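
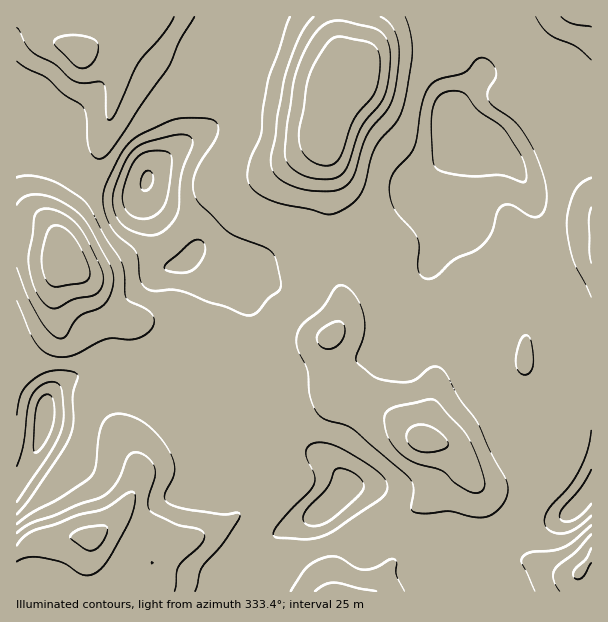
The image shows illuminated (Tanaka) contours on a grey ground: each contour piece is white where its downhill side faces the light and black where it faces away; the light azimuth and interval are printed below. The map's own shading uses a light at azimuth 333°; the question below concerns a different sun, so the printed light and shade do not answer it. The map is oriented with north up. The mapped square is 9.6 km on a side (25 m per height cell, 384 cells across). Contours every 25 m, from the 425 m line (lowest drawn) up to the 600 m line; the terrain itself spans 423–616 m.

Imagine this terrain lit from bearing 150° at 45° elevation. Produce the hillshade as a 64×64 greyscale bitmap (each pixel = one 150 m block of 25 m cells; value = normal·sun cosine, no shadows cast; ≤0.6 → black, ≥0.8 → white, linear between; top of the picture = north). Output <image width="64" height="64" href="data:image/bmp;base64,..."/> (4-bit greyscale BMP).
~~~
<image width="64" height="64" href="data:image/bmp;base64,Qk12CAAAAAAAAHYAAAAoAAAAQAAAAEAAAAABAAQAAAAAAAAIAAATCwAAEwsAABAAAAAAAAAAAAAAABEREQAiIiIAMzMzAERERABVVVUAZmZmAHd3dwCIiIgAmZmZAKqqqgC7u7sAzMzMAN3d3QDu7u4A////AKiIiJqph4h2erqYiIiIh2VEREREZ4mIiIiIiIiId4mrqYiJmrqXeId5upmIiIiHdlRVVVVniIiIiIiIiId2Z6u7qqmavLmIh3m7qYiId3d2ZVZmZniJmIiIiIiIh2VEebzLuqq8ypiIibzLmIh3d3ZlVnd3d4iIiIiId4h3VCE2iru6qbzcqZmIrNy5mYdmZVVWeId3iIiJiId3d3ZUIAI2iJmYm926qpiJvLqZmHZUQ0VniIiIiImYiIh3d2QwAAAjRWd5vcqZl2aJqqqqmGUyE1Z4iIiYiZmZmIiHdTAAAAABNEWLyod2VVaJmqu6mFMRJFd4iZmZmZmZmJmYUQAAAAABIli6hlVVVmeJmrvMp0ISNGd4maqqqqqZmrumEAAjIQERJZuoZmZnd3iZq87shTIjRWeJqqqrupmZvexyADVUMiISasuYd3h3eIiZve7IZDNEZniaqqu7qYms78cgJWZVRDNIvLmIiIh4iIiazcqHZmZnd4mZqqqZiJrO7GIDZ3ZlVEerupiIiIiIiImru6mIiIiIiJmZmYiIiazupQFGd2ZlVoqqmIiIiIiIiImqqqqZmqqpmZmIiIiIms7IICV3dmZmeJmIiIiIiIiImaqqqqqrvMuqmYiIiIiJvdpAE2d3ZmZ3iIiIiIiIiJmqu6qqmZq7u6mYiIiIiImr3HICV3dmZneIiIiIiIiJmru7qpmYiJmZiIiIiIiIiJrclBJGdmZmd4iIiIiIiIiau7qpmIdmZ3d3iIiIiIiImsylIkZ3Zmd3iIiIiIeIiImaqqmYdmVWZmd4iIiIiIiZzLdDVndmd3eIiIiId3eIiImaqYh2VVVnd3iIiIiIiIndyERWd3d3d3d3iIiIiIiIiJmYh2ZVVXd3eIiIiIiIic7qZFZ3d3d3d3eIiIiIiIh3iIh2ZVRFZ4iIeIiIiIiIzv2VVmd3d3d3eIiIiIiIiHd3d3ZlVUVniIiHiJmIiHit/8h2ZneIiIiIiIiIiIiId3d3d3ZmVWeIiIiImZiIeJre3Kh3eImYiIiIiIiIiIiIiIeId3dmZ4iYiHiZmZh3iazdy6mImZmZiIiIiIiIiImqmIiId3d3iJiId4mZmYd4mszcy6maqpmYiIiIiIiIiby6mIiHd3iIiYh3iZmZiHiJq8u7uqqpmYiIiIh3iHd4rMupiIh3eIiJiHeImZmIeImquruqq6mYiIiHd3d3dlV5u6mIiHd4iIiId3iZmYh3iaq6qpmaqZiIh3d2ZndlQ0aaqYiYh3iIiIiHeImYiHeJu7u6mHiIiHd3d2ZmZmZUNXmZiJiIeIiIiId4iZmId4q8zMy4Zmd3d3d3d2ZmZmVVaIiIiId3iIiIiIiJmYhnirzd3cp2VVZmZ3eId3dmdmZ4iIiIh3d3iIiIiIiZiGd5vN3d25dkRFVneIiHd3d3d3iIiIh3Znd4iIiIiJmIZnirzMzLqXZERWZ4iIiId3d3eIiIiIdmZ3d4iIiIiIhmZ5qqqqqqmHZlVneIiIiIiIiIiIiZh3ZmZ3eIiIiIiGVXiZmYiZqpmIdlZ4iIiIiIiIiIiJmYd3dmZ3iIiIh3VFZ4iId3iJmZmHZniIiIiIiIiIiImZmHd3Zmd4iIh3ZURXeIh3ZmeImZh3iZmZiIiIiIiIiJmYh3dmZ3iIh3ZlRFZ3d4dlVWeJqYiZmZmYiIiIiIiIiIiIh3Znd3d3dmZURVZnh2VERWiamZmZmZmIiIiIiId4iIiId3d3ZmdmZmVERWiYdkQzR5mZmZmZmZmZmZiIh3d3iIiHd3ZlZmZlVDNFaJqXZUNGiZiImZmaqqqqmZiId3d4iId3ZlVmZVRDM0V5u7l2REV4iIiJmqq7u8u6mZiHd3d3d3ZmZWZlRENFZ4m925dURGiIiImaq7zN3cupmYh3ZmZmZmdmZ3ZVVVZ4ib7tqGQ0V3iIiImrvN3u26qqmYdmZVVWZ3Z3dmZmd4iJvv7JdTNFd4d3eJq7ze7cqquql2ZVVVZnd3d3d3eIiIm9/+uXQzRnd3ZmeJq83uy6q7uodmZmZnd3eIh4iIiIib3//sp0M1Z3dlRXiZrN7bqru6mHd3d3h3d4iId3eIh4rO//7KdURWd2Q0V4iazuy6q7qpiId4iIh4iIh3d3iHeb3v/+y4dmZ3ZUNGeIrO7cqqu6mIiIiIiIiIh3d3iIdorN3d3cuYd3d2Q0Vnib3+26q7qYiJmZmIh3d3eIiIh2eby7vMy6mId3ZDNWeJrP/tu7u5iJqqqYh3d3eIiIiIdou7qqqqqpiIdkM1Z3ib7/7LvMqZmaqph3eIiJiIiZmGiruqqpmamYh2QzVneJrO/su83LmIiIiIiJmZmIiZq5d6u6qZmZmZiIdTNGd4iazuy7zdypdneImZmZmZmZq8uYm7qpmYiIiIh1M0Z3eIm83Lq93cqGZ4mZmZmZmqmbzLiKu6qZiIiIiHUyNWd4iazcuqvMupd3iIiIiZmrupq8uYm7upmIiIiIdjIkZnd4m8y6mqq6qIiIiIiImaq6mZq6mau6qYiIiIiGQiNWd3eKvLmZmaqpiIiIiJmYmZmHeKqYm8upmIiIiIdTIkVmZnirqYiJmqmIiIiZmZh3dmZniamKzLqYiIiIh2QiJFVVV4mZiIiZmYiIiJqqmHZmVmZ4mYisy6mIiIiIdTIiNERFeJmIiImZiIiImruodmZmZneZh4vMqYiIiIh1QiIjMzRoiIiIiIiIiIiZu7"/>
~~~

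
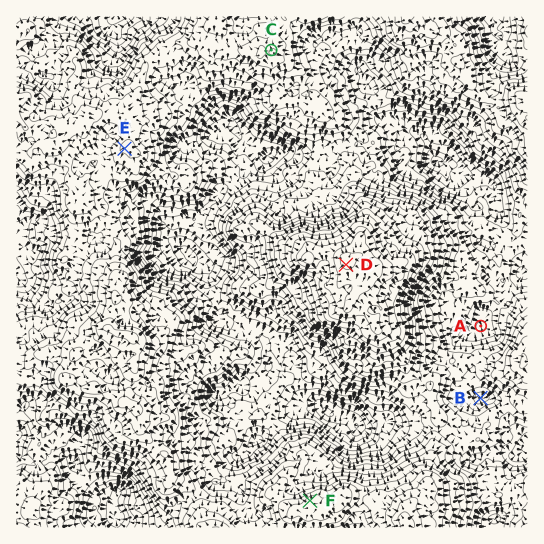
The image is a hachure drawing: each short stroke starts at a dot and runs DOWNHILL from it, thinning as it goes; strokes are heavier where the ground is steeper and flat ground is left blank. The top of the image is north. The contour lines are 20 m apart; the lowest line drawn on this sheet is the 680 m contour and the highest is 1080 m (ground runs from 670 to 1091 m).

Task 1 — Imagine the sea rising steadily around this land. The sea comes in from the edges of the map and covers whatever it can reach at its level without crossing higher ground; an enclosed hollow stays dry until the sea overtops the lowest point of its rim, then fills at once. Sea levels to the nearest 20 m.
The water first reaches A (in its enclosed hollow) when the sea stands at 800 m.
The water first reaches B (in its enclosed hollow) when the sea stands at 820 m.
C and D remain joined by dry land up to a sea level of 860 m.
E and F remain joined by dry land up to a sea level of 900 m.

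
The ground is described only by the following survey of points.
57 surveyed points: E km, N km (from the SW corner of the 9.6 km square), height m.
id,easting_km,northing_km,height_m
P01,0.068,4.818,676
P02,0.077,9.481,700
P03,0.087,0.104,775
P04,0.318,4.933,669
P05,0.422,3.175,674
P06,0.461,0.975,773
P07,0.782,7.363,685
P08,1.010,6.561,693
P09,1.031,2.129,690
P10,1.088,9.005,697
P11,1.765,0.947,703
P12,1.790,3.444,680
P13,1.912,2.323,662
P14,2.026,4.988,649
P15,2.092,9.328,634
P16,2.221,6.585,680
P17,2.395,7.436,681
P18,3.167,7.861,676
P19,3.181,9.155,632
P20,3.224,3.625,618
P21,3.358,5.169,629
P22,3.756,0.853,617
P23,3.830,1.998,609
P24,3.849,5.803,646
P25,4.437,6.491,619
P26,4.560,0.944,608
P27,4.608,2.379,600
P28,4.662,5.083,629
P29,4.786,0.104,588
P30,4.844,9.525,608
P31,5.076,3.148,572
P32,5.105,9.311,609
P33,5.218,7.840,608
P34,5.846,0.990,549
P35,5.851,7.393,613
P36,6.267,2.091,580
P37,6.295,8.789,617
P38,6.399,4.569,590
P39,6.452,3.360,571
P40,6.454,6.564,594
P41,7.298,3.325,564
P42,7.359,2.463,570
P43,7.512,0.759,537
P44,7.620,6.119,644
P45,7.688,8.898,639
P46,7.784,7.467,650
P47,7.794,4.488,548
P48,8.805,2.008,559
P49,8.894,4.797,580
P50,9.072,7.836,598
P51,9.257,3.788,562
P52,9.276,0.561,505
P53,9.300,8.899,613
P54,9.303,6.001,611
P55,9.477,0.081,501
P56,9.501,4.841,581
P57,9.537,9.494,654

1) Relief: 500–775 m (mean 620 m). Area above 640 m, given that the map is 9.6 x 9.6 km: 32.7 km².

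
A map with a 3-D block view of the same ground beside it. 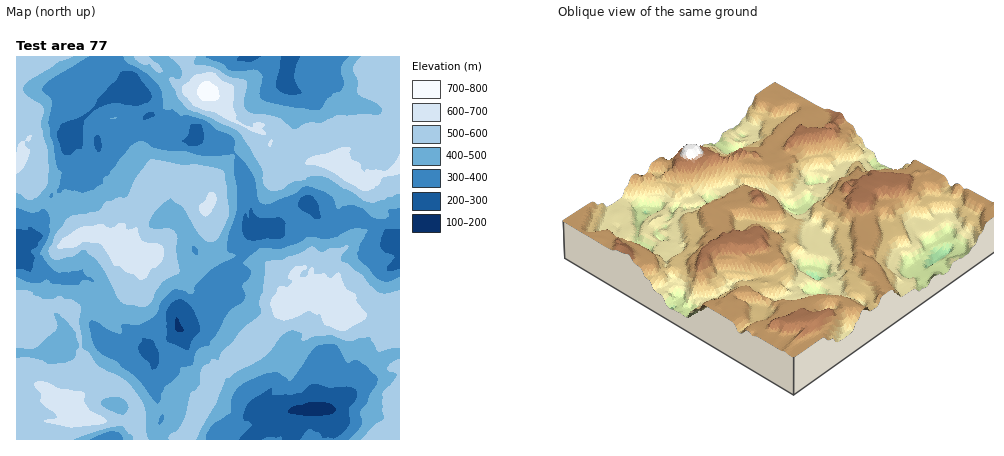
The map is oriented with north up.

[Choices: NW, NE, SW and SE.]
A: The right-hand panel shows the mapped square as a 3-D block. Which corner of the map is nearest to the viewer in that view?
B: SW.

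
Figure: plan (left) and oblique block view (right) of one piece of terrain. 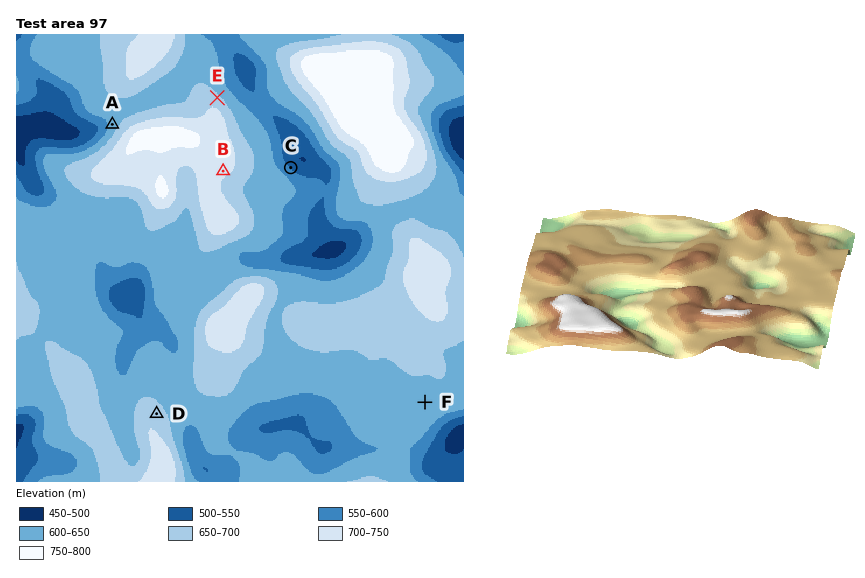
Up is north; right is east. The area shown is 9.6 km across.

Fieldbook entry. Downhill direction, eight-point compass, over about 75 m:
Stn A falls W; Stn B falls SE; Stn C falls NE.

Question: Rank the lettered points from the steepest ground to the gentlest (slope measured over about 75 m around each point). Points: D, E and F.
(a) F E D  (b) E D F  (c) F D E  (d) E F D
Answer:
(b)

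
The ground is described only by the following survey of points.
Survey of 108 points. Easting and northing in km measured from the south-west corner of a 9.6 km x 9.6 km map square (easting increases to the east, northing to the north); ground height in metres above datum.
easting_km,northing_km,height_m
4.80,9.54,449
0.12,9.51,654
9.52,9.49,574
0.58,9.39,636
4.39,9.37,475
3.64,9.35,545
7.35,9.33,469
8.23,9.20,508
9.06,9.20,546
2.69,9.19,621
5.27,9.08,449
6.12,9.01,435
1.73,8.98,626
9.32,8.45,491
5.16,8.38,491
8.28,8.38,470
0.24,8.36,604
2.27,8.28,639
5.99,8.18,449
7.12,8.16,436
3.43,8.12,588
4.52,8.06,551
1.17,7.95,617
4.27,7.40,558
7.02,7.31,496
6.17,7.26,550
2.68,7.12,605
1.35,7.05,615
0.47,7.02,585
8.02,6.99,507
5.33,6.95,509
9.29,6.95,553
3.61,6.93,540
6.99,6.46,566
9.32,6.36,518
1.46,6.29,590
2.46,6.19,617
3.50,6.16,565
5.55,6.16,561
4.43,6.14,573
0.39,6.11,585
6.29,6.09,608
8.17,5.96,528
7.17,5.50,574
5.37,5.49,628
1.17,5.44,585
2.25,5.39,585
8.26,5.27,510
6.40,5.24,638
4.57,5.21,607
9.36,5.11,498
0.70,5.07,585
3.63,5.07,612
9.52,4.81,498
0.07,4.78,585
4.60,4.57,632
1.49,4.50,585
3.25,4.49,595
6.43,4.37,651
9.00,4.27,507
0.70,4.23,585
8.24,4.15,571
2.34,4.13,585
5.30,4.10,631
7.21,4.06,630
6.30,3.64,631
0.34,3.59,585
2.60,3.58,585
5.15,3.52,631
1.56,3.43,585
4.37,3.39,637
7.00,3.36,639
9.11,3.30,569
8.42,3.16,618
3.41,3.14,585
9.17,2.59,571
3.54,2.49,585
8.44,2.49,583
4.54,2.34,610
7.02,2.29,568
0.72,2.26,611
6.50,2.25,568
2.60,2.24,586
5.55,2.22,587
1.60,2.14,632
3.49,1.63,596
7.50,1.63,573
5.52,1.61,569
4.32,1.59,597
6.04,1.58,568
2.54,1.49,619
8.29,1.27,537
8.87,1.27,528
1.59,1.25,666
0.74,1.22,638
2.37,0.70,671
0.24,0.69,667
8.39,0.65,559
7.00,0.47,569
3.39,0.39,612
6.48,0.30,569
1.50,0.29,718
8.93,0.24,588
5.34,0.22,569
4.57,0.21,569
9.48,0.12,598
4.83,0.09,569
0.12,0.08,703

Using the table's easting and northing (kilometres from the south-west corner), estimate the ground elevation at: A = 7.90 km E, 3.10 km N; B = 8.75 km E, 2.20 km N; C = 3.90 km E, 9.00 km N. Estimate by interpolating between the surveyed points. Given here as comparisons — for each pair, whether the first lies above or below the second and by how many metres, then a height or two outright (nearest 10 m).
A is above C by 100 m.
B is below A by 70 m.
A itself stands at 630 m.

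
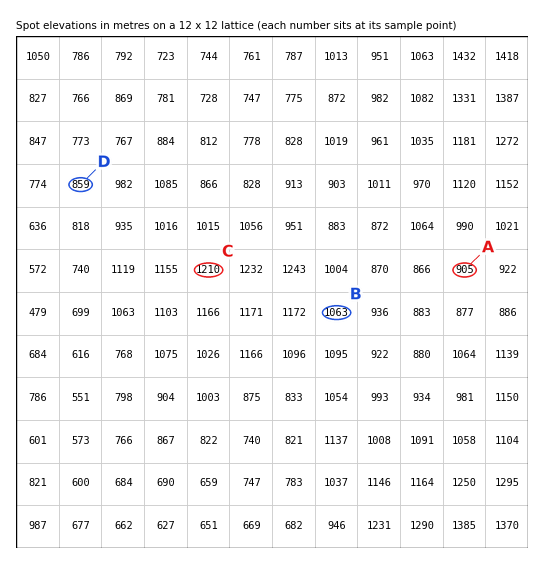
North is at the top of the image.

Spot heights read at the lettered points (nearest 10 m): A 900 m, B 1060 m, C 1210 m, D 860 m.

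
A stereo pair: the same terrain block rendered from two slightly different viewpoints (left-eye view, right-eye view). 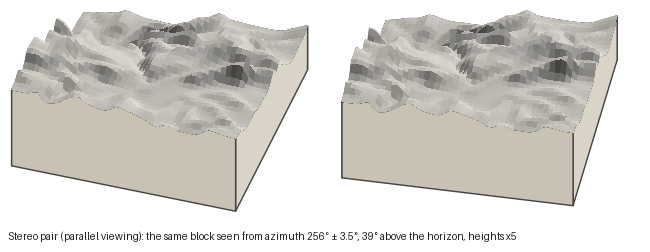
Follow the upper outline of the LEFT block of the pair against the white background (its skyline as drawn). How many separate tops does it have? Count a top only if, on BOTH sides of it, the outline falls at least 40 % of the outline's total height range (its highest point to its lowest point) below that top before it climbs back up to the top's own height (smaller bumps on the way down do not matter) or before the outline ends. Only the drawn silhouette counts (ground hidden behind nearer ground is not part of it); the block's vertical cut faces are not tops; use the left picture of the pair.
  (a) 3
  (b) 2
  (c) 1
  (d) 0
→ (d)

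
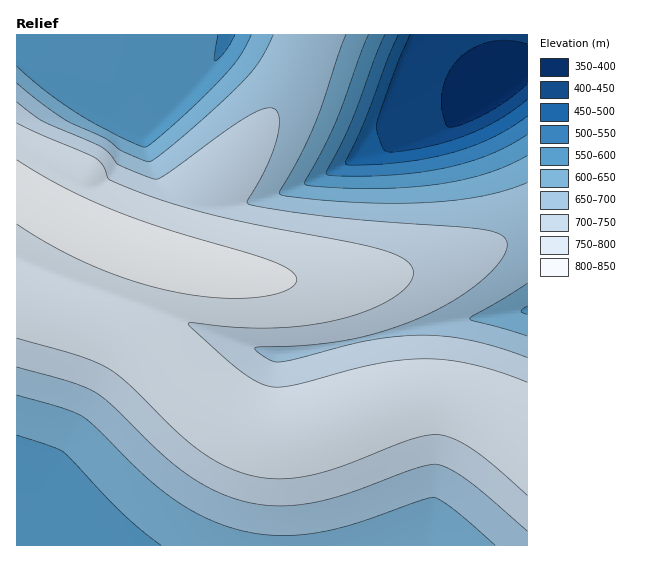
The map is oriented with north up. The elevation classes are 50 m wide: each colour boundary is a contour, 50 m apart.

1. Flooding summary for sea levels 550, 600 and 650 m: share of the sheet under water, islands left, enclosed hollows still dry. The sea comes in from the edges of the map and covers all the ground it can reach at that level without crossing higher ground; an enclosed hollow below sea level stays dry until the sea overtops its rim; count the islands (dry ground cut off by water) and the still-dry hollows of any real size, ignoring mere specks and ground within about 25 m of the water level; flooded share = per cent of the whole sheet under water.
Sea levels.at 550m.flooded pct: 9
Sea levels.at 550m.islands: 0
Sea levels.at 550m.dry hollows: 0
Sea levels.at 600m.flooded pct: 21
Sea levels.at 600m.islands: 0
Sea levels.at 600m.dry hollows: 0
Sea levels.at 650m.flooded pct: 32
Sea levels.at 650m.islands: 0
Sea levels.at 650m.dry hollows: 0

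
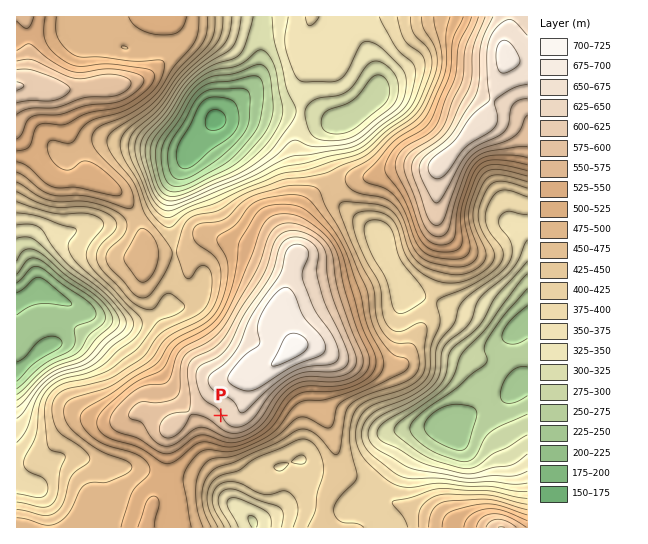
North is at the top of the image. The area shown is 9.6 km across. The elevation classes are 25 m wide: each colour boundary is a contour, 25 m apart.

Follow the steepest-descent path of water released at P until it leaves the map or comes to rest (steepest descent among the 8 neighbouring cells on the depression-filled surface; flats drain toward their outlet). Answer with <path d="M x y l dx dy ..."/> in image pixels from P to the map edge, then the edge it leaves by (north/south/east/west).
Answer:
<path d="M221 415l-12 12 0 30 10 10 2 3 1 13 5 12 22 22 1 0 0 5 4 5"/>
exit: south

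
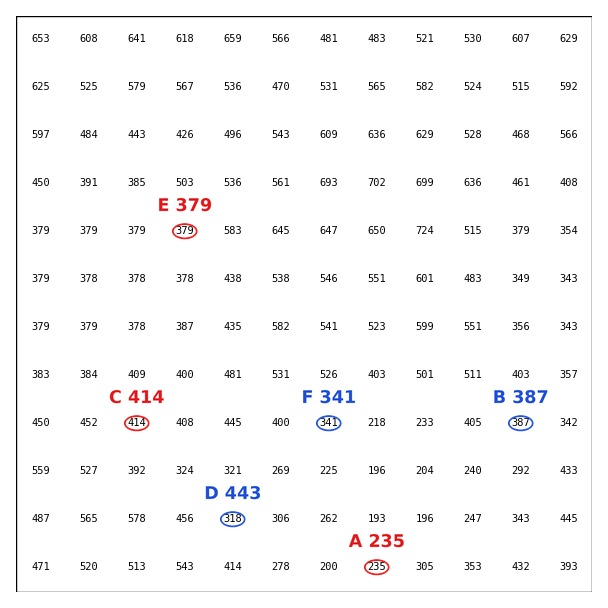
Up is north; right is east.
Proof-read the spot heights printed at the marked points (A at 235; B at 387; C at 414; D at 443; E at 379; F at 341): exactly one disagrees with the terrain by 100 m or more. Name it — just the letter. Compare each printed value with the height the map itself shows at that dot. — D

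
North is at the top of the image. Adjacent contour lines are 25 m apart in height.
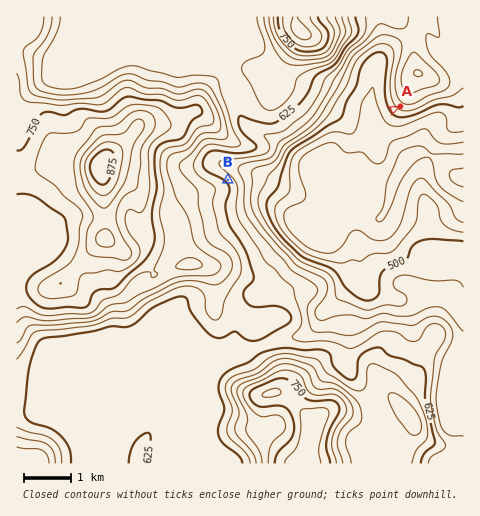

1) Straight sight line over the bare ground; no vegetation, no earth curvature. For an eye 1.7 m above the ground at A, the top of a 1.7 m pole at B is visible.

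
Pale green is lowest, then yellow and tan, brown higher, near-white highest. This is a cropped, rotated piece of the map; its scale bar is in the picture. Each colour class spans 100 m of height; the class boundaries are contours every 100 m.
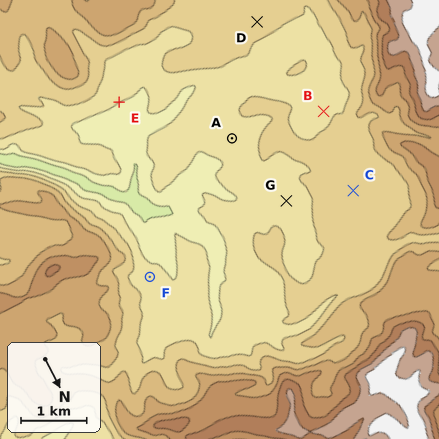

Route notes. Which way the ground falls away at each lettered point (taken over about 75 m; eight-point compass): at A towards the NE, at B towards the SE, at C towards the W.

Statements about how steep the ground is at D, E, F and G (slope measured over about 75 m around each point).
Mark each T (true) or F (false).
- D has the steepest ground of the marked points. F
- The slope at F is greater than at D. T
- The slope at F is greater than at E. F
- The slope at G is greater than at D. T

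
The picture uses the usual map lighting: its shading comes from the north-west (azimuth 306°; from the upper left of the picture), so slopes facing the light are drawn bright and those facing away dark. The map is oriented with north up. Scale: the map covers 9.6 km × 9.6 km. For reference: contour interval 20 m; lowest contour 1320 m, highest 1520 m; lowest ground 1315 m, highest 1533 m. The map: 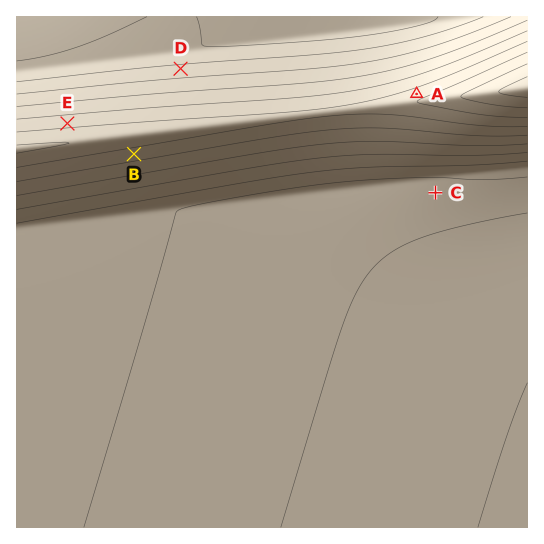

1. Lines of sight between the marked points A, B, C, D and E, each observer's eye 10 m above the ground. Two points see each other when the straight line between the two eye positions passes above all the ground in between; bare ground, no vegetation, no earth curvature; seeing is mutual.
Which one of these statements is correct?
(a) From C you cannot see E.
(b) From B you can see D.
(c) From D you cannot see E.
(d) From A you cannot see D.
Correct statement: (a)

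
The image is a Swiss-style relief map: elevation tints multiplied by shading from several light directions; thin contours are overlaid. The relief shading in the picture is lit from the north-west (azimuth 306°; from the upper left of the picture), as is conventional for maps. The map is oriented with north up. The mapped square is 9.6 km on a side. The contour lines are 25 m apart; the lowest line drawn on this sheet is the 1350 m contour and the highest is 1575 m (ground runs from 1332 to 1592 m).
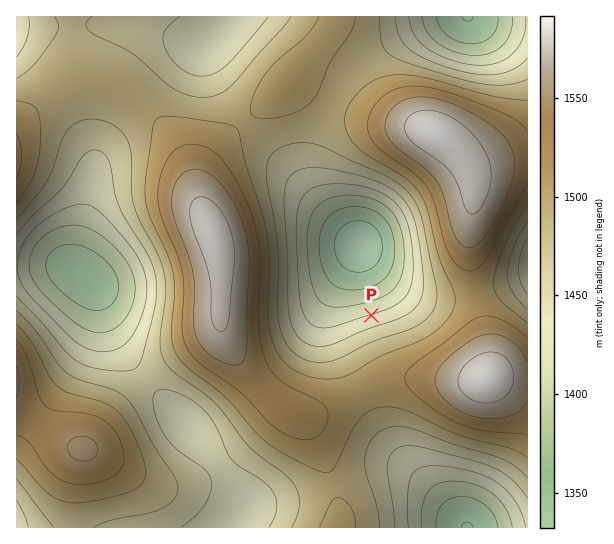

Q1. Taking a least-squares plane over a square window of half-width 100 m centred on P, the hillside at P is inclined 6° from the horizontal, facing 343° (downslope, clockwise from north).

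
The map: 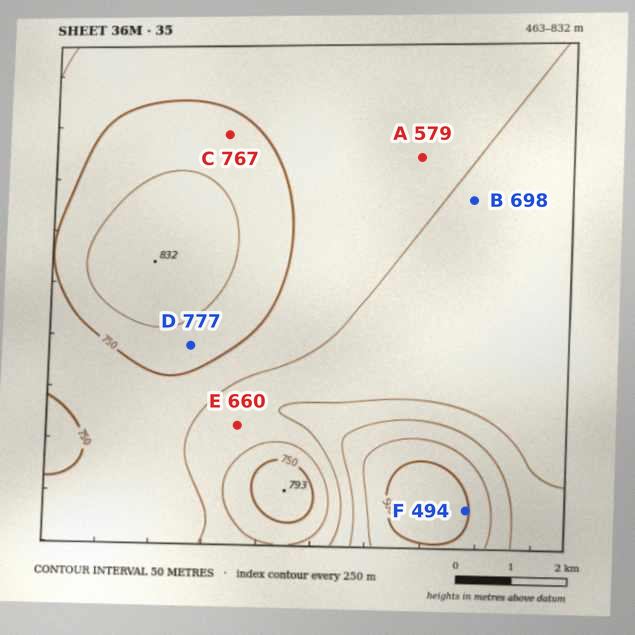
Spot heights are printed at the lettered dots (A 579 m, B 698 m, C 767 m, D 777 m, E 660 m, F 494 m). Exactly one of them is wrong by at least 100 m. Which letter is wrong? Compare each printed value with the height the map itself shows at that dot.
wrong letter A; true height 704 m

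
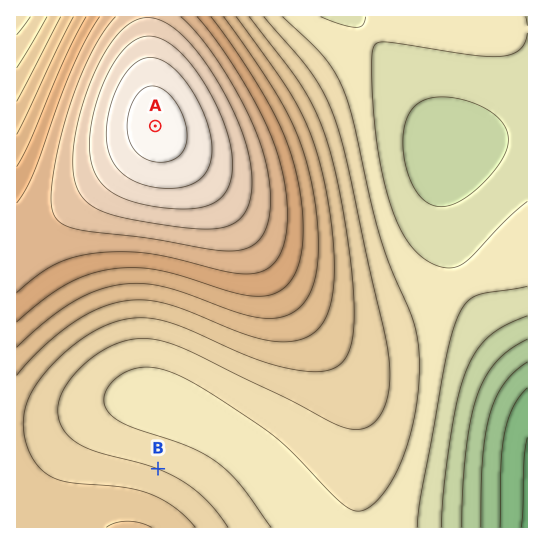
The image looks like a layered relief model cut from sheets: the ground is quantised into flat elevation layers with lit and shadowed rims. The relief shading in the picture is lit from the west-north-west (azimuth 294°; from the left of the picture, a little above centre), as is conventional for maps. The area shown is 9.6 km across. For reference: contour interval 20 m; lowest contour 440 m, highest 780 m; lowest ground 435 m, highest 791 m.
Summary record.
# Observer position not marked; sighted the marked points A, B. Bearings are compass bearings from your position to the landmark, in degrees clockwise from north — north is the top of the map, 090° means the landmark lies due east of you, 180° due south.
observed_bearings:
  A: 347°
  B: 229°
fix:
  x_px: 222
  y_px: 413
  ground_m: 555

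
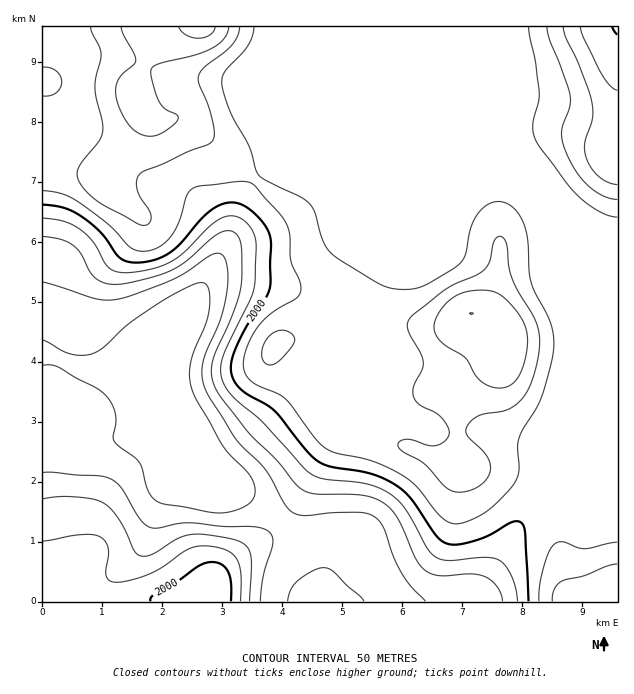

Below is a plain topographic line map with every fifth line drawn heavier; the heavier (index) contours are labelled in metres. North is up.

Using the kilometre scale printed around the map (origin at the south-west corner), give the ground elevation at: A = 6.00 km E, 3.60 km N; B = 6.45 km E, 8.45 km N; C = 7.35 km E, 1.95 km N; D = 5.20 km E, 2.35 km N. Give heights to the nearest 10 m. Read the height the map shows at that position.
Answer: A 2080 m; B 2020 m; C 2100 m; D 2040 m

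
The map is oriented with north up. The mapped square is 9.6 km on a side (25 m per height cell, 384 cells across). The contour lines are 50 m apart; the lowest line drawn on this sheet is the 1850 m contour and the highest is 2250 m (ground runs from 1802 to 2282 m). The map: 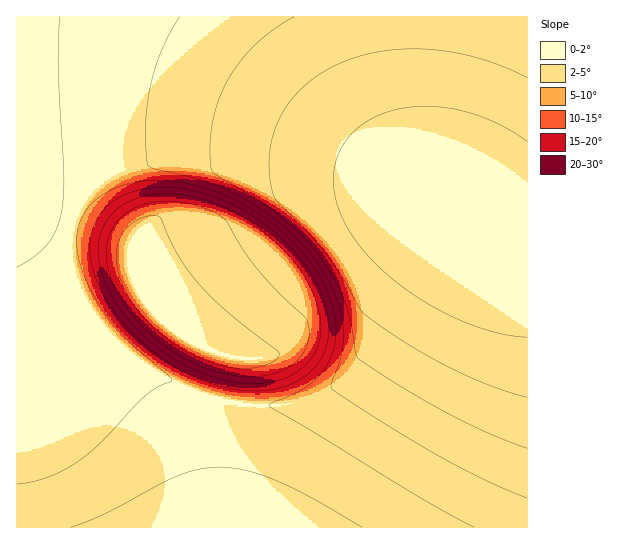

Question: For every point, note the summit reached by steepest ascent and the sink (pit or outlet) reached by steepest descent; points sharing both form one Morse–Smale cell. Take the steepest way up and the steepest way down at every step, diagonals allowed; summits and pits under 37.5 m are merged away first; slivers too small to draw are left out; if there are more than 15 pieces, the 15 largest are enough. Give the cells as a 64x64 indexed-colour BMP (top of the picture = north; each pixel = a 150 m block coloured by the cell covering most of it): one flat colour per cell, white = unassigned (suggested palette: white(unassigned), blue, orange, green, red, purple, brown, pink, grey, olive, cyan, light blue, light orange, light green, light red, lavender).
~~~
<image width="64" height="64" href="data:image/bmp;base64,Qk12CAAAAAAAAHYAAAAoAAAAQAAAAEAAAAABAAQAAAAAAAAIAAATCwAAEwsAABAAAAAAAAAA////ALR3HwAOf/8ALKAsACgn1gC9Z5QAS1aMAMJ34wB/f38AIr28AM++FwDox64AeLv/AIrfmACWmP8A1bDFADMzMzMzMzMzMzMzMzIiIiIiIiIiIiIiIiIiIiIiIiIiMzMzMzMzMzMzMzMzMiIiIiIiIiIiIiIiIiIiIiIiIiIzMzMzMzMzMzMzMzMyIiIiIiIiIiIiIiIiIiIiIiIiIjMzMzMzMzMzMzMzMzIiIiIiIiIiIiIiIiIiIiIiIiIiMzMzMzMzMzMzMzMzMiIiIiIiIiIiIiIiIiIiIiIiIiIzMzMzMzMzMzMzMzMyIiIiIiIiIiIiIiIiIiIiIiIiIjMzMzMzMzMzMzMzMzIiIiIiIiIiIiIiIiIiIiIiIiIiMzMzMzMzMzMzMzMzMiIiIiIiIiIiIiIiIiIiIiIiIiIzMzMzMzMzMzMzMzMyIiIiIiIiIiIiIiIiIiIiIiIiIjMzMzMzMzMzMzMzMzIiIiIiIiIiIiIiIiIiIiIiIiIiMzMzMzMzMzMzMzMzMiIiIiIiIiIiIiIiIiIiIiIiIiIzMzMzMzMzMzMzMzMyIiIiIiIiIiIiIiIiIiIiIiIiIjMzMzMzMzMzMzMzMzIiIiIiIiIiIiIiIiIiIiIiIiIiMzMzMzMzMzMzMzMzMiIiIiIiIiIiIiIiIiIiIiIiIiIzMzMzMzMzMzMzMzMyIiIiIiIiIiIiIiIiIiIiIiIiIjMzMzMzMzMzMzMzMzIiERERIiIiIiIiIiIiIiIiIiIiMzMzMzMzMzMzMzMzQRERERERESIiIiIiIiIiIiIiIiIzMzMzMzMzMzMzNEREERERERERESIiIiIiIiIiIiIiIkQzMzMzMzMzMzREREQREREREREREiIiIiIiIiIiIiIiREMzMzMzMzM0RERERBERERERERERIiIiIiIiIiIiIiJEREMzMzMzM0REREREERERERERERESIiIiIiIiIiIiIkREREMzMzNEREREREQREREREREREREiIiIiIiIiIiIiREREREQzRERERERBERERERERERERESIiIiIiIiIiIiJERERERERERERERBEREREREREREREREiIiIiIiIiIiIkREREREREREREQRERERERERERERERERIiIiIiIiIiIiREREREREREREQREREREREREREREREREiIiIiIiIiIiJEREREREREREQRERERERERERERERERERIiIiIiIiIiIkREREREREREQRERERERERERERERERERESIiIiIiIiIiREREREREREQRERERERERERERERERERERIiIiIiIiIiJEREREREREQRERERERERERERERERERERESIiIiIiIiIkRERERERERBEREREREREREREREREREREREiIiIiIiIiREREREREREERERERERERERERERERERERERIiIiIiIiJEREREREREEREREREREREREREREREREREREiIiIiIiIkREREREREQRERERERERERERERERERERERERIiIiIiIiRERERERERBERERERERERERERERERERERERESIiIiIiJEREREREREERERERERERERERERERERERERERIiIiIiIkREREREQRERERERERERERERERERERERERERESIiIiERRERERBEREREREREREREREREREREREREREREREiIRERFERBERERERERERERERERERERERERERERERERERIREREUQRERERERERERERERERERERERERERERERERERERERERERERERERERERERERERERERERERERERERERERERERERERERERERERERERERERERERERERERERERERERERERERERERERERERERERERERERERERERERERERERERERERERERERERERERERERERERERERERERERERERERERERERERERERERERERERERERERERERERERERERERERERERERERERERERERERERERERERERERERERERERERERERERERERERERERERERERERERERERERERERERERERERERERERERERERERERERERERERERERERERERERERERERERERERERERERERERERERERERERERERERERERERERERERERERERERERERERERERERERERERERERERERERERERERERERERERERERERERERERERERERERERERERERERERERERERERERERERERERERERERERERERERERERERERERERERERERERERERERERERERERERERERERERERERERERERERERERERERERERERERERERERERERERERERERERERERERERERERERERERERERERERERERERERERERERERERERERERERERERERERERERERERERERERERERERERERERERERERERERERERERERERERERERERERERERERERERERERERERERERERERERERERERERERERERERERERERERERERERERERERERERERERERERERERERERERERERERERERERERERERERERERERERERERERERERERERERERERERERERERERERERERERERERERERERERERERERERERERERERERERERERERERERERERERERERERERERERERERERERERERERERERERERERERERERERERERERERERERERERERERERERERERERERERERERERERERERERERERERERERERERERERERERERERERERERERERER"/>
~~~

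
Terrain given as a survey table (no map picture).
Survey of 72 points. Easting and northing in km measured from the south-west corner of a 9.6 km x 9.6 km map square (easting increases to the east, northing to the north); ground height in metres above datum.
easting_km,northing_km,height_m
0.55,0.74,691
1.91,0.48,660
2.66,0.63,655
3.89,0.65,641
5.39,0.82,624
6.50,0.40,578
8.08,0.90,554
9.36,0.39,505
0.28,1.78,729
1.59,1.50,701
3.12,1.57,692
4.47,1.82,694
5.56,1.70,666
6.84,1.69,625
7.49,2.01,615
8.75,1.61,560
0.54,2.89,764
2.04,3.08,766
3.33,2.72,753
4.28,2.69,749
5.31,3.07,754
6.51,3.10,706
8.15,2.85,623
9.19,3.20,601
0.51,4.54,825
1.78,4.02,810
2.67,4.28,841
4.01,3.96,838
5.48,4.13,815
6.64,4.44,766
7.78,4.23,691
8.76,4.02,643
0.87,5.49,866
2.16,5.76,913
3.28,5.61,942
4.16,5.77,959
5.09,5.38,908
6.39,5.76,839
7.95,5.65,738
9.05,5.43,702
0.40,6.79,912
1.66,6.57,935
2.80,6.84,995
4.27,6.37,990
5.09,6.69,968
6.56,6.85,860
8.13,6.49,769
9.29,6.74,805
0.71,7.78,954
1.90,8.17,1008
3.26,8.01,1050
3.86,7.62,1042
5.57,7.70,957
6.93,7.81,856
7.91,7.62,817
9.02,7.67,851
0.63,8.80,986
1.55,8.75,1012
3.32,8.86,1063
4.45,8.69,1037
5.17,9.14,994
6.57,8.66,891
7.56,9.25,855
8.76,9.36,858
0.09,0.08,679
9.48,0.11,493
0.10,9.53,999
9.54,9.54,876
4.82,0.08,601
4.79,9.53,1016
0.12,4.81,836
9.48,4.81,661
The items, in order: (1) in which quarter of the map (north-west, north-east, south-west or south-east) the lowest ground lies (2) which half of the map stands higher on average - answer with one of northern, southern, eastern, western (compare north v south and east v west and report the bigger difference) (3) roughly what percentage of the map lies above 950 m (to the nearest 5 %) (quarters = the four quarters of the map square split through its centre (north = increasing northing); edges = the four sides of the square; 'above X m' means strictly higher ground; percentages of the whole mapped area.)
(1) The lowest point lies in the south-east quarter of the map.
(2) The northern half stands higher on average than the southern half.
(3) Roughly 20 % of the ground is higher than 950 m.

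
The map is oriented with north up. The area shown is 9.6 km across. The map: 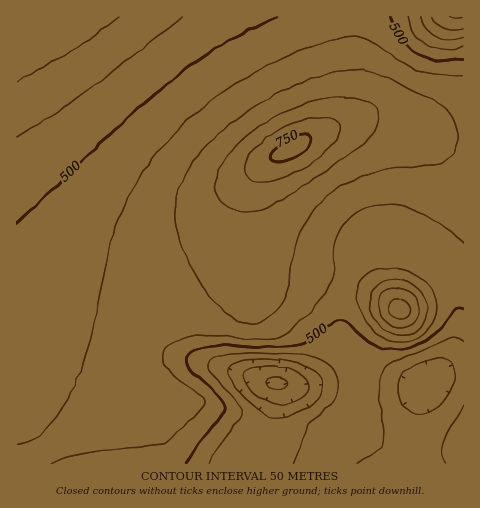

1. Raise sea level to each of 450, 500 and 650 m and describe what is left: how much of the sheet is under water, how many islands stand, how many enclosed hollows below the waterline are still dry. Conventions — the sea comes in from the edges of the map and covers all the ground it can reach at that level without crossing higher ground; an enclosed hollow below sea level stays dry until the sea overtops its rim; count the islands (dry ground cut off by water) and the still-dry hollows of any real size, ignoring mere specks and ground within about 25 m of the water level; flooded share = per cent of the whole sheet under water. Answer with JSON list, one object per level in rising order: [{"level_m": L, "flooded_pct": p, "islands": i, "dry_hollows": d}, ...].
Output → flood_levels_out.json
[{"level_m": 450, "flooded_pct": 16, "islands": 0, "dry_hollows": 0}, {"level_m": 500, "flooded_pct": 30, "islands": 0, "dry_hollows": 0}, {"level_m": 650, "flooded_pct": 94, "islands": 2, "dry_hollows": 0}]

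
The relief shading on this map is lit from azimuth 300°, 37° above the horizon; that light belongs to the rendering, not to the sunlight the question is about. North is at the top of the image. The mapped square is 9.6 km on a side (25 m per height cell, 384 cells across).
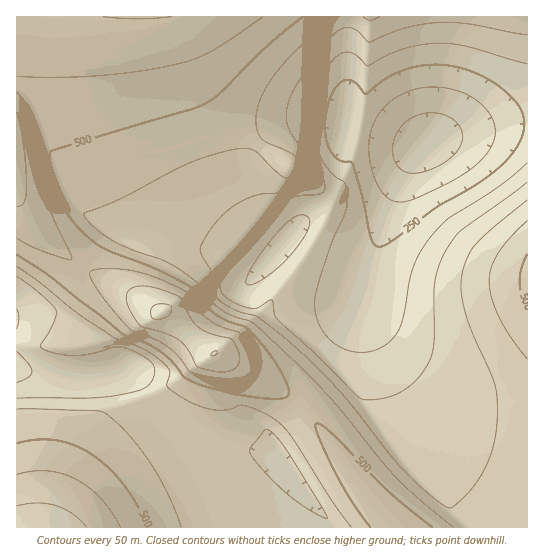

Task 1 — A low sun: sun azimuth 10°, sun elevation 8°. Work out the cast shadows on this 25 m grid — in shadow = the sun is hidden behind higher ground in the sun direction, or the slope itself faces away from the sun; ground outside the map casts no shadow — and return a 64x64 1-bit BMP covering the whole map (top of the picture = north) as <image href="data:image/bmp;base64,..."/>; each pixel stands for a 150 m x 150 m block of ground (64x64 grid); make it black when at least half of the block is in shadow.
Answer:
<image width="64" height="64" href="data:image/bmp;base64,Qk0+AgAAAAAAAD4AAAAoAAAAQAAAAEAAAAABAAEAAAAAAAACAAATCwAAEwsAAAIAAAAAAAAA////AAAAAAAAAAAAAeAAAAAAAAABwAAAAAAAAAOAAAAAAAAABwAAAAAAAAAGAAAAAAAAAAwAAAAAAAAAGAAAAAAAAAAYAAAAAAAAADAAAAAAAAAAYAAAAAAAAQDgAAAAAAAH48AAAAAAAAf/wAAAAAAAD/+AAAAAAAAP/4AAAAAAAB//AAAAAAAD//4AAAAAAA///AAAAAAAH//4AAAAAAA//+AAAAAAD///gAAAAAB///wAAAAAAIB/+AAAAAAAAH/wAAAAAAAB//AAAAAAAAf/4AAAAAAA//wAAAAAAAD/8AAAAAAAAP+AAAAAAAAA/wAAAAAAAAD8AAAAAAAAAPgAAAAAAAAA8AAAAAAAAADgAAAAAAAAAMAAAAAAAAAAgAAAAAAAAAAAAAAAwAAAAAAAAADgAAAAAAAAAPAAAAAAAAAA+AAAAAAAAAD8AAAAAAAAAPwAAAAAAAAA+AAAAAAAAADwAAAAAAAAAGAAAAAAAAAAAAAAAAAAAAAAAAAAAAAAAAAAAAAAAAAAAAAAAAAAAAAAAAAAAAAAAAAAAAAAAAAAAAAAAAAAAAAAAAAAAAAAAAAAAAAAAAAAAAAAAAAAAAAAAAAAAAAAAAAAAAAAAAAAAAAAAAAAAAAAAAAAAAAAAAAAAAAAAAAAAAAAAAAAAAAAMAAAAAAAAADwAAAAAAAAA/AAAA=="/>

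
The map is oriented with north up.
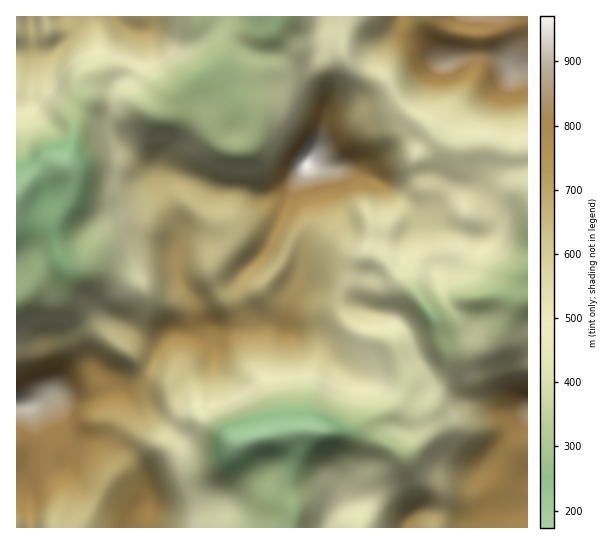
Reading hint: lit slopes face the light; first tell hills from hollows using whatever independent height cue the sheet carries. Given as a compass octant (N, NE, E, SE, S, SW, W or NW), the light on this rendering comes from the S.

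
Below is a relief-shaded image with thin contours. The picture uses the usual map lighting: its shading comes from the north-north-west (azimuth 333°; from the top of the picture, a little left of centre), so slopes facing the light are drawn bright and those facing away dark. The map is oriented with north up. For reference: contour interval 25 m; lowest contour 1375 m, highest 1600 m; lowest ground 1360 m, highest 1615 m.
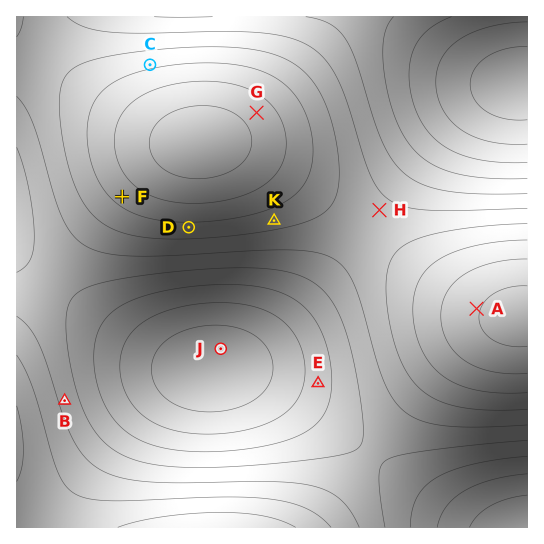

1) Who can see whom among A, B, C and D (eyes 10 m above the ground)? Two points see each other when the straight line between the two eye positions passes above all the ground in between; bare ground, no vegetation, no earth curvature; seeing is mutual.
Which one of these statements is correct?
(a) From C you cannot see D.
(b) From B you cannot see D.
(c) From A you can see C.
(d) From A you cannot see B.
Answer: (a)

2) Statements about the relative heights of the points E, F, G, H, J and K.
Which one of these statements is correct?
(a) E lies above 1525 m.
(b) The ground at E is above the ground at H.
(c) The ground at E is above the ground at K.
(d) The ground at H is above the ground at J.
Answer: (d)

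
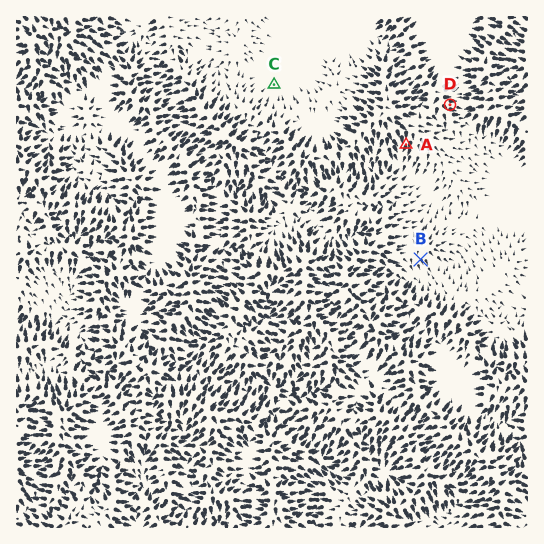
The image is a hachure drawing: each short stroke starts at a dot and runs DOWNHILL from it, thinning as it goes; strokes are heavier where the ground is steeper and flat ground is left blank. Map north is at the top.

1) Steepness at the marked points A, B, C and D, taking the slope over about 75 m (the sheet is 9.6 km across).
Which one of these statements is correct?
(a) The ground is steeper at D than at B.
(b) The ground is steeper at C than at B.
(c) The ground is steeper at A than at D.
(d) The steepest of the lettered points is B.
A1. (a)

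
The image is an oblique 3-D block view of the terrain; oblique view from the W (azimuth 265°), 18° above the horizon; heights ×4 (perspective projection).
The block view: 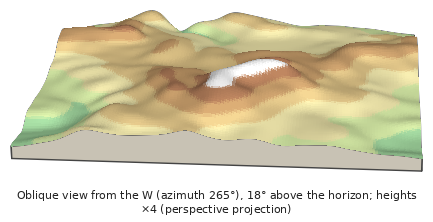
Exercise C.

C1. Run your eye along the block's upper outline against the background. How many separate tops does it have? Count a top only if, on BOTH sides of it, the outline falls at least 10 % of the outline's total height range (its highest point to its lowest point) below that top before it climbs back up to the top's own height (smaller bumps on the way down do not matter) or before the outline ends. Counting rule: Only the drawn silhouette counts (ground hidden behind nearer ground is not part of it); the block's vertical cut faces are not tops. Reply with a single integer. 2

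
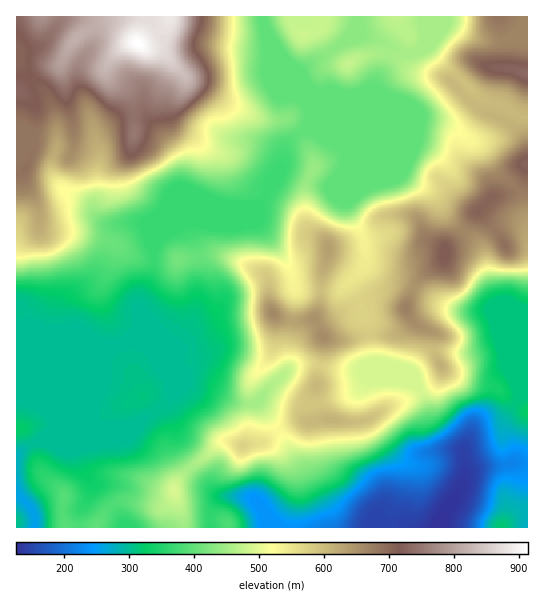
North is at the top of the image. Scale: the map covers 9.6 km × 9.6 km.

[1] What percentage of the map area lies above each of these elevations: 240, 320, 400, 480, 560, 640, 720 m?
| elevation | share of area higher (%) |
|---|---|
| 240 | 95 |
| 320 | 78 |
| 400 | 58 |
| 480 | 43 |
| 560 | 30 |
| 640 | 16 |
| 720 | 6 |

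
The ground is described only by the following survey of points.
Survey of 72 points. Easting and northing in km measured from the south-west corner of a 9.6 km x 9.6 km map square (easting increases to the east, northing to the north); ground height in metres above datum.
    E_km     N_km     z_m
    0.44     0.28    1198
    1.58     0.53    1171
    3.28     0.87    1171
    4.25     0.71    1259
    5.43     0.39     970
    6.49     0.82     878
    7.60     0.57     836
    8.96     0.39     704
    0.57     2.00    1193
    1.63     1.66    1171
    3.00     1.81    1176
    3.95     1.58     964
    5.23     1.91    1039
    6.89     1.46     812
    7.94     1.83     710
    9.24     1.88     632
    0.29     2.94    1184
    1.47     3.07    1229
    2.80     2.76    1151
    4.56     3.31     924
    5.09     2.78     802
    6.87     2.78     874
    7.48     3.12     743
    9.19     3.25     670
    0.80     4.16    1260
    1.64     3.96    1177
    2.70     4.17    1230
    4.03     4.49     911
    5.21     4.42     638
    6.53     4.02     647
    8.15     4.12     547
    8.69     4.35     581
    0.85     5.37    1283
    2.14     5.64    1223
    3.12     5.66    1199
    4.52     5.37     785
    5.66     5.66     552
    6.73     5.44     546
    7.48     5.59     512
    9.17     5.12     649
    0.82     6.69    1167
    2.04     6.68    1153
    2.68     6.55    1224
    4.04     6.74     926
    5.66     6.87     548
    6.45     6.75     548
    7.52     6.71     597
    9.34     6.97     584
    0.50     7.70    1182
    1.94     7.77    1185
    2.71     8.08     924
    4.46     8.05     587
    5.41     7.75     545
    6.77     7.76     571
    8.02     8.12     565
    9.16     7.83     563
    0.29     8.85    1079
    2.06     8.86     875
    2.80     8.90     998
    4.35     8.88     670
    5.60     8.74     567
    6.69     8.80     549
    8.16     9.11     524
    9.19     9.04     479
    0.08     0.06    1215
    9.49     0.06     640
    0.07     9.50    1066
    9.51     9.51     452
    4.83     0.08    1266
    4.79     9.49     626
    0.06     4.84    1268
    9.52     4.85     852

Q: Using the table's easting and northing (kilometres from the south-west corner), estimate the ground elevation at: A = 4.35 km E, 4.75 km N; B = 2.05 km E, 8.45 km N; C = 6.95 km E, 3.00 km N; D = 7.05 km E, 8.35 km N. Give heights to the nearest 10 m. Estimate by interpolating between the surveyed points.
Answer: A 890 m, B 1020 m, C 860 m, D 550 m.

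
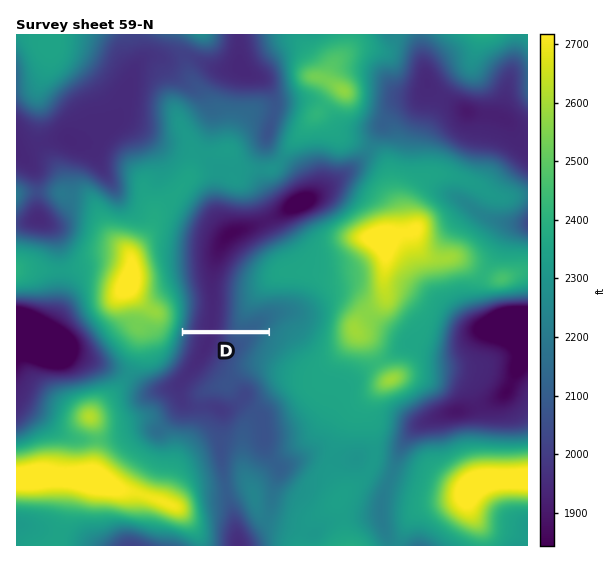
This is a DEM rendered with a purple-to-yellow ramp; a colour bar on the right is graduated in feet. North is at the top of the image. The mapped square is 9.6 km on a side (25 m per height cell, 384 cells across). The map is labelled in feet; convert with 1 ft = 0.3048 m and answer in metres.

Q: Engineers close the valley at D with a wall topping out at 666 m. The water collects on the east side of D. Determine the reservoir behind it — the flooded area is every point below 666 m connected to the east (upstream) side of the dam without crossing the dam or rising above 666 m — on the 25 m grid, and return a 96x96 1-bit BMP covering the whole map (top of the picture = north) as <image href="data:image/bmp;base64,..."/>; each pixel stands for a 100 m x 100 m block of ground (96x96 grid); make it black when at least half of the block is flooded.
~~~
<image width="96" height="96" href="data:image/bmp;base64,Qk2+BAAAAAAAAD4AAAAoAAAAYAAAAGAAAAABAAEAAAAAAIAEAAATCwAAEwsAAAIAAAAAAAAA////AAAAAAAAAAAAAAAAAAAAAAAAAAAAAAAAAAAAAAAAAAAAAAAAAAAAAAAAAAAAAAAAAAAAAAAAAAAAAAAAAAAAAAAAAAAAAAAAAAAAAAAAAAAAAAAAAAAAAAAAAAAAAAAAAAAAAAAAAAAAAAAAAAAAAAAAAAAAAAAAAAAAAAAAAAAAAAAAAAAAAAAAAAAAAAAAAAAAAAAAAAAAAAAAAAAAAAAAAAAAAAAAAAAAAAAAAAAAAAAAAAAAAAAAAAAAAAAAAAAAAAAAAAAAAAAAAAAAAAAAAAAAAAAAAAAAAAAAAAAAAAAAAAAAAAAAAAAAAAAAAAAAAAAAAAAAAAAAAAAAAAAAAAAAAAAAAAAAAAAAAAAAAAAAAAAAAAAAAAAAAAAAAAAAAAAAAAAAAAAAAAAAAAAAAAAAAAAAAAAAAAAAAAAAAAAAAAAAAAAAAAAAAAAAAAAAAAAAAAAAAAAAAAAAAAAAAAAAAAAAAAAAAAAAAAAAAAAAAAAAAAAAAAAAAAAAAAAAAAAAAAAAAAAAAAAAAAAAAAAAAAAAAAAAAAAAAAAAAAAAAAAAAAAAAAAAAAAAAAAAAAAAAAAAAAAAAAAAAAAAAAAAAAAAAAAAAAAAAAAAAAAAAAAAAAAAAAAAAAAAAAAAAAAAAAAA//4AAAAAAAAAAAAA//8AAAAAAAAAAAAA//+AAAAAAAAAAAAA///AAAAAAAAAAAAA/+eAAAAAAAAAAAAA/+AAAAAAAAAAAAAA/+AAAAAAAAAAAAAA/+AAAAAAAAAAAAAB/+AAAAAAAAAAAAAB/+AAAAAAAAAAAAAB/+AAAAAAAAAAAAAB/+AAAAAAAAAAAAAB//AAAAAAAAAAAAAB//gAAAAAAAAAAAAB//wAAAAAAAAAAAAB//4AAAAAAAAAAAAB//+AAAAAAAAAAAAB///gAAAAAAAAAAAB///4AAAAAAAAAAAB///8AAAAAAAAAAAA////AAAAAAAAAAAA////wAAAAAAAAAAAf///8AAAAAAAAAAAf///+AAAAAAAAAAAP////AAAAAAAAAAAH////AAAAAAAAAAAAAf//gAAAAAAAAAAAAH//gAAAAAAAAAAAAB//wAAAAAAAAAAAAA//4AAAAAAAAAAAAAf/4AAAAAAAAAAAAAP/4AAAAAAAAAAAAAD94AAAAAAAAAAAAAAAAAAAAAAAAAAAAAAAAAAAAAAAAAAAAAAAAAAAAAAAAAAAAAAAAAAAAAAAAAAAAAAAAAAAAAAAAAAAAAAAAAAAAAAAAAAAAAAAAAAAAAAAAAAAAAAAAAAAAAAAAAAAAAAAAAAAAAAAAAAAAAAAAAAAAAAAAAAAAAAAAAAAAAAAAAAAAAAAAAAAAAAAAAAAAAAAAAAAAAAAAAAAAAAAAAAAAAAAAAAAAAAAAAAAAAAAAAAAAAAAAAAAAAAAAAAAAAAAAAAAAAAAAAAAAAAAAAAAAAAAAAAAAAAAAAAAAAAAAAAAAAAAAAAAAAAAAAAAAAAAAAAAAAAAAAAAAAAAAAAAAAAAAAAAAAAAAAAAAA="/>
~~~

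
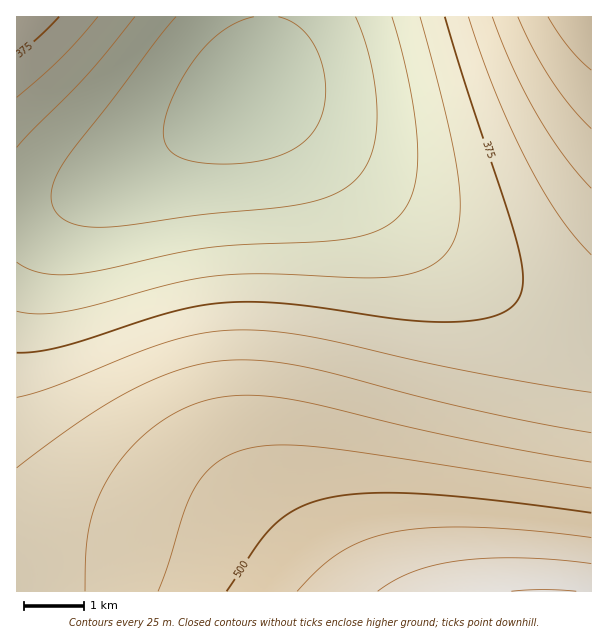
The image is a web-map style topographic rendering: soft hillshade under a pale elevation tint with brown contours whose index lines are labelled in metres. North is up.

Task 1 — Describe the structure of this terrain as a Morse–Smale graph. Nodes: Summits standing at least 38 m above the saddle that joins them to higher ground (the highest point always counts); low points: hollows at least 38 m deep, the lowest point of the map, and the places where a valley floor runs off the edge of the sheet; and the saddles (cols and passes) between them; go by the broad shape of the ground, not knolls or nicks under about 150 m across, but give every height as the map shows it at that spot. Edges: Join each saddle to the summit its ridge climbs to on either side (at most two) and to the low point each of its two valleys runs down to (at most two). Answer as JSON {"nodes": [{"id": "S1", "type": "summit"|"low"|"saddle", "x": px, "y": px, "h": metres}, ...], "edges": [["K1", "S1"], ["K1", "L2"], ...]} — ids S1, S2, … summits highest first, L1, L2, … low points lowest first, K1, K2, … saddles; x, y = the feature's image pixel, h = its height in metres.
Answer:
{"nodes": [
{"id": "S1", "type": "summit", "x": 543, "y": 591, "h": 576},
{"id": "S2", "type": "summit", "x": 590, "y": 17, "h": 497},
{"id": "S3", "type": "summit", "x": 17, "y": 17, "h": 397},
{"id": "L1", "type": "low", "x": 251, "y": 90, "h": 261},
{"id": "K1", "type": "saddle", "x": 591, "y": 329, "h": 387},
{"id": "K2", "type": "saddle", "x": 17, "y": 206, "h": 312}],
"edges": [["K1", "S1"], ["K1", "S2"], ["K1", "L1"], ["K2", "S1"], ["K2", "S3"], ["K2", "L1"]]}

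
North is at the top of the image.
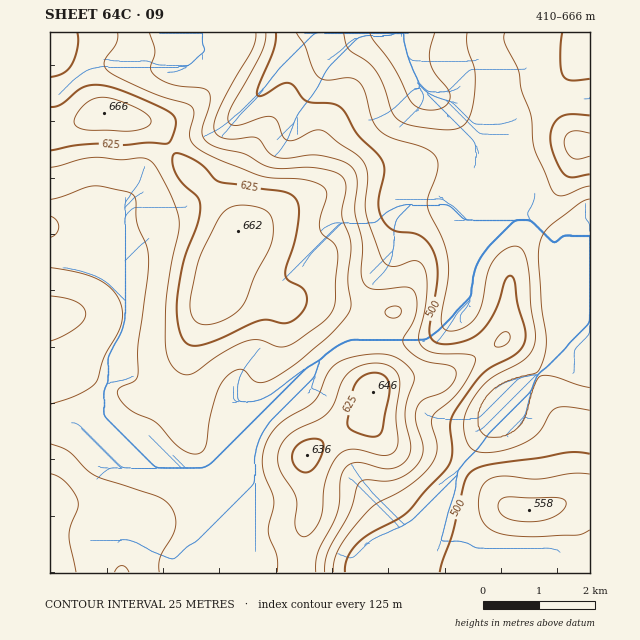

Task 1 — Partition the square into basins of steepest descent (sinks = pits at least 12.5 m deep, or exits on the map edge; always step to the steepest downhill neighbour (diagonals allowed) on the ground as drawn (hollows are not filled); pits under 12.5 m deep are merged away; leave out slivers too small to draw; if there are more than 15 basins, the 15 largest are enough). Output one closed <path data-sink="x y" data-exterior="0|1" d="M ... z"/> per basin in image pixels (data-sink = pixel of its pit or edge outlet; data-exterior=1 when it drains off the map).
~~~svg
<path data-sink="402 33" data-exterior="1" d="M590 32l-540 1 0 540 540-1 0-74-23 3-22 8-31 0-27-21-45-26-17-8-27-5-8-4-15-15-6-11 0-12 3-15 9-16 5-18 2-21 5-25-33-3-44-9-18 0-15 5-45-15-10-1 5-14-3-30 8-14 12-5 48-25 17-6 40-21 29-5 41 1 20 4 32 12 20 1 15-6 7-12 16-13 36-11 19 0z"/><path data-sink="590 236" data-exterior="1" d="M590 145l-19 0-36 11-16 13-7 12-15 6-20-1-32-12-20-4-41-1-29 5-40 21-17 6-48 25-12 5-8 14 3 30-5 14 10 1 45 15 15-5 18 0 44 9 33 3-5 25-2 21-5 18-9 16-3 15 0 12 3 7 18 19 52 17 45 26 27 21 31 0 22-8 23-3z"/>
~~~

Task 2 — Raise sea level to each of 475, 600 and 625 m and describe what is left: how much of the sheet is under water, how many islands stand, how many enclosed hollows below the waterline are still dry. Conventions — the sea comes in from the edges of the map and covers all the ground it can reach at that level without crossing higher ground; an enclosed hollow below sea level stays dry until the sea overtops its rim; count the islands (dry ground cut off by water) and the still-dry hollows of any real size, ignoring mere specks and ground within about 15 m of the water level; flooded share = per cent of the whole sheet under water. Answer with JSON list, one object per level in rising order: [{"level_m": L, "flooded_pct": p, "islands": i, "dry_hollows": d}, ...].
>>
[{"level_m": 475, "flooded_pct": 18, "islands": 0, "dry_hollows": 0}, {"level_m": 600, "flooded_pct": 81, "islands": 1, "dry_hollows": 0}, {"level_m": 625, "flooded_pct": 91, "islands": 2, "dry_hollows": 0}]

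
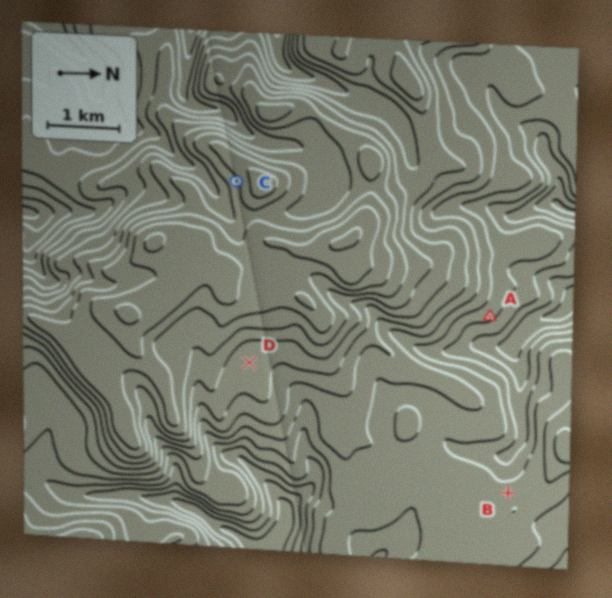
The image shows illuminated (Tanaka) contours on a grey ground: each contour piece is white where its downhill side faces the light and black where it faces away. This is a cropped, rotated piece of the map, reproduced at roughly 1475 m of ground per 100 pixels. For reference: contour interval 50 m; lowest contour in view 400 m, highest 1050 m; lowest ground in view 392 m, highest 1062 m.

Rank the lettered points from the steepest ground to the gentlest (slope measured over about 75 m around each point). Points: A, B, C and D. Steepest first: C A B D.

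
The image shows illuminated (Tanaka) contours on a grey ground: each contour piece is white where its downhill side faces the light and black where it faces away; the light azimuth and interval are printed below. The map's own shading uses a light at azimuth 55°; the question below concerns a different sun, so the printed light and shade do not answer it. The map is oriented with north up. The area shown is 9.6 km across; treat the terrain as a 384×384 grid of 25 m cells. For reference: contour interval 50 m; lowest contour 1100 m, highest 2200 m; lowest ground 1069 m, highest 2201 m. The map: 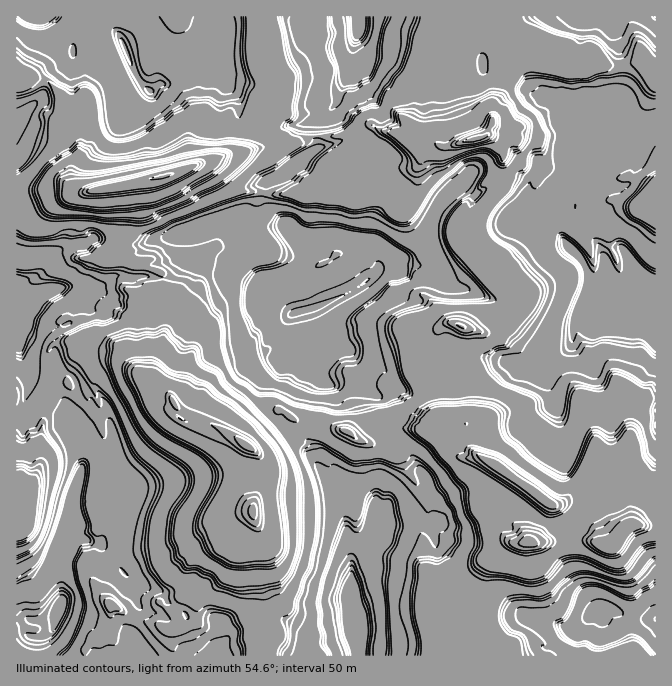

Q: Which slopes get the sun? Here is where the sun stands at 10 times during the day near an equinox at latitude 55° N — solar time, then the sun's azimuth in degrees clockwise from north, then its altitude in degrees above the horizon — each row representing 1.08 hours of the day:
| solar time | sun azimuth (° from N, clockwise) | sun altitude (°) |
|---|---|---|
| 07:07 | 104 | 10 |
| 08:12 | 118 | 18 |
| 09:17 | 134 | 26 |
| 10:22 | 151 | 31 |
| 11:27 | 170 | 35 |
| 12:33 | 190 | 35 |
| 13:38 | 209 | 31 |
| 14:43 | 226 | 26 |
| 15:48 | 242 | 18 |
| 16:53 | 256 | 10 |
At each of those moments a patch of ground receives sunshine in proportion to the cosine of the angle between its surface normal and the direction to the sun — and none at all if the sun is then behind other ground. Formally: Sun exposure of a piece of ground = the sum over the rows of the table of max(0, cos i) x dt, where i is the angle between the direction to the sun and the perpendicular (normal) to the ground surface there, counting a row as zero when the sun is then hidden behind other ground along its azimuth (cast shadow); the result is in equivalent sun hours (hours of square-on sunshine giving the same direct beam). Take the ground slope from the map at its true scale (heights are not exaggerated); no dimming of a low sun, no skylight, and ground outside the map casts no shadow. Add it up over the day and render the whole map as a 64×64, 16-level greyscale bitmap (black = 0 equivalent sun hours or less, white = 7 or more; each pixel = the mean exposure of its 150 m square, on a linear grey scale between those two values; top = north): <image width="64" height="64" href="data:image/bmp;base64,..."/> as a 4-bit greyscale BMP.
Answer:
<image width="64" height="64" href="data:image/bmp;base64,Qk12CAAAAAAAAHYAAAAoAAAAQAAAAEAAAAABAAQAAAAAAAAIAAATCwAAEwsAABAAAAAAAAAAAAAAABEREQAiIiIAMzMzAERERABVVVUAZmZmAHd3dwCIiIgAmZmZAKqqqgC7u7sAzMzMAN3d3QDu7u4A////AIdnNpqqqpq8qqqZqZm6mWaHiImYiZmZmZmGiZhkJYl0URNViauZm93euZipmbqZl1VmiYipmZmZl2eIUAAAEjV4Y1Z5mJmsyqvaiamZiYl3VWaJiamZmZlyN4hTRVVDVndkVnmcupZImaiLupmbmYdWZ3mKqZmZmXVomtmGd4iYzbZneb7Iebmt3v6qqryod1Z4eYmZmZmZqYmZq5qImayruXiZlEeHesu8u8zLqqmHVnl5iZmZmZm+7vyrmsvOuqmau7lUZ4aLqprv//7auZh3eImImZmZmqzdzbvLzu3s7JmpqZl3m9uprNu7vdu5mIeIeIiZmZrN3v/83d7//83OqImZmHqsqs79ve3dvKuomIh4iJmJnP7cqq287v/829u4d3mHqaua27ztzd7bqpmaiIiHIRaJqZqrq+3e7cy97rh2QzioqpqpvKqqqrqqmoh4ZHdCJHZ5rv/8vM3t29ztyXZHupiJi5nKmqqpmJmamIh1aIh2h5mniYiJmGesvau6iHnKiIiImcqZrcmYmJmqp3ZoiIeJqGMxJXdlRYzrmaqHeZmIiHiIiZrdqYiImLuod4iIibyph0RqmIZERVeZqYd5mIh2dndpmZmYiJiImZh4mYiKq5mZmu/qmYUyR5mphliYiHV2RlaYZHiImIeIiqqZiJuZmZm+t0mZmZiZmamWR4iIdndWZYh0aJiId4iMzJqYyqqZrepSNomZmZmZiZdGiIiJuHl3iZmZqHd3iIiZq2mr2pvsgzQkiZmZmUFoiVaIiK25u4qpmZmYdneJqazZm6yq3rYjMQF5mZmWIkhouIiJ263avaq9yXZmeLzu7MzK283IQ0IjMlmZmYOIh1eYiIu87L3rrP2HVZqrqrupmqyoVRE0M1VlSZmZhiV0V4iIm7297L3dc1RGm7m9p4ia65mFRWNFZ3ZWYXl2EUVniZi6y+y9ypQkRFZ4iIZHiZupmaqpdWZ3V2IRNWd2V3iZibu9vMmFNWM0V3d1E2eIdWmZmJmYiGEXh2VCWYl4mZqqu8qqhEaGM0RkQyAAAkZ1NXd4dliIQjiZmZiZiJmavJzLuYlXiEIjNDEAASIRABRBAAABR4ZVZ5mZmZpoiby7y7uphHdkMjMBIhAANmZlR4ZURFZkEUZlQyiZZXmZl7yrq5mWQhRTIzMRESN3d3eqmZmZlzI1Z2MAF3QSiZmc2ZuYh1ETQkVFUyNWZGV4iKqZmZmFRniIh3diE1Y4qr2pqWIANGdDZlZmZmdkEEiJqZmZmYh4mZl1eIdnhjeKuoiIdlV3Mmd2Znhmd3dleIqpmaqqvtyZmXJWiGRTdoZ4iHREVnUiaJd3dWd3iHmom6maqszLzcmZlTAAABV2h0JGUxAAFGiIh3VXZ3iIeJiaqZnO7Jib25mnVVRWeId4ZCEBV2ZniYd3dndzRnd3iHV5mHUjWJm9qamJmZmZh1aHZUZJmZmZlVd2iIp0JnQ3dBE2YzV4mZzJq4mZmZmHUkiYhpmZmZl2aJeIiay2RTJXU1MQAASZmrqrmZmZmpqFRpmJt3iZhXeImIiJmZqmNEZ4UiIzfKmZiZuomZmZu97smapTNHU1R4m7iJmpmZqFUhWZmazJmZZHiamZqZn/3Kq+/+/rdUVoma7duZrKmZl1RmiZ3amZdFeIeam5rqq6m8y6uYl2VomZms3cp2vKmaiJuZvZqphFd2NKmonLqpmWE4mYQUaJmZmZmZeIhmmZmt2pnKqphEeIU5q5e7rf/tuFaau3aIiZmZmXVomZmZm+ypmqqZcjaJqKut7sq9u87u3aq9/amZmZmYZnnMze/+vKmImZlkZ4msqqqqq+qr7u7////97sqZmZrKre/ty6zu2XeJmaeHmZmpmZreua3d/////u/t39uqqr7t3u///qmrdkh5ypqZmZmZmrqpq6zN7d3d3v/rzv7c3/3dy6q6qZuGQiaduZmZmZmGWaiZmZec7//+ze7sq5dUaJmZmZmZqshkOYrKmZmZmIdFl2aGUxASR6zu3t3ayWIlmZmaqqrNvZhmqayZmZmZiGRTVFMQAAAAAkjd3c2+6FJZmaqqms7u2WabrbmZmZmYdjRFI0MAAAAAAASbu9q9pkaZmZmYvO7+zL3KqpmZmZmZlmZSIwAAAAAQABFXiprMc0iZmZ3KrO//683emZmZmZmXd3ZBEQAAEREAAAAViIerqJmb7JmUV77qq6qpmZmZmZd3mHZiAAASIhESJFeGIAETichomIhiEomal3iZmZmZmIqJiIMBERI1RVVliZu2ZTI4QjljM1VEeINmeImZmZmphmmZlTRDMyN4c2WZmZeHRUJGYQERI1Y2YzR4iZmZmaynmYmXVmQUUxEQA4mZqIhlUyZ1VmZCE1RFRniImZma3uy1FVZ4ciNnREVWaZmZiGMUZWmZiIdTEmZniJmZmZvZqlERNohnyqmYiIiqmaiIcxE2WJmZmYZ4nLvd7/3LzKhlRWd4mFnMqZmZirmZd4iFZUZVmZmZlYmb3cuqvd7blCN4WJmXWqqZmZmKqZlmiFVmZmaJmZmYmZmqqZmZY4qDV4l4mZV6mZmZmImZmXeIZlV4h4mZmZupmZmZmJYieFiJmbqZhqqZmZmYiJmYeImXIWeHiZmZmZmZmZdSIkVTR0NpqpmsypmqmZiImZh4iXcyVod4mZmaqZmFIBElZkNhAAaaqrupmruZmImZl3iJdkVld2iZmZmZmDI0Z4iZmW"/>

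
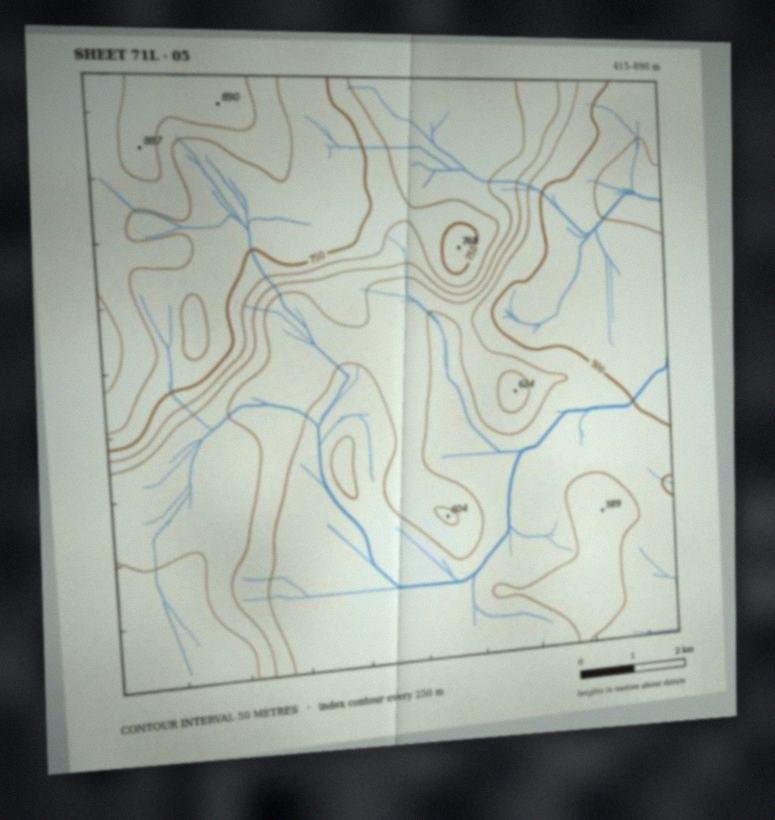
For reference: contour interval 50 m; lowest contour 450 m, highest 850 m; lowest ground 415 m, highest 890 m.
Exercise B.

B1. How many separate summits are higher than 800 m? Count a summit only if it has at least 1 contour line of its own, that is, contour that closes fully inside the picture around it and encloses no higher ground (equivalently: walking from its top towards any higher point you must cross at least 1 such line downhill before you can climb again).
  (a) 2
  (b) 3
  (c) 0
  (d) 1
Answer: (d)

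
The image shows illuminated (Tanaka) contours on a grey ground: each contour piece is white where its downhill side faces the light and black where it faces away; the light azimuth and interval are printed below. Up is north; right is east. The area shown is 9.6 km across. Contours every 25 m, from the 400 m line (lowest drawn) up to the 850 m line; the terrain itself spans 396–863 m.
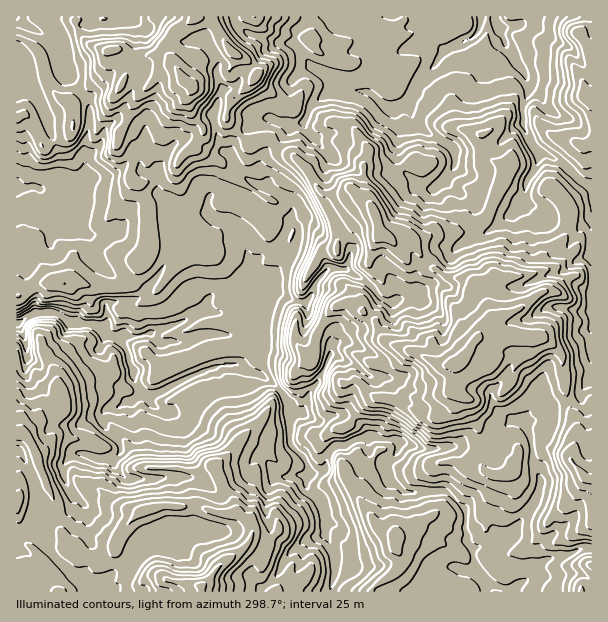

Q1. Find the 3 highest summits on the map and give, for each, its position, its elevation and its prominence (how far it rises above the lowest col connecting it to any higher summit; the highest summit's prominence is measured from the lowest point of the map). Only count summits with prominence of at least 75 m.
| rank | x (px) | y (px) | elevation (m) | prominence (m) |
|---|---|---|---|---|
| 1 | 456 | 363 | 863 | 467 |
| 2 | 188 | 83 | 761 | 158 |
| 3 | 396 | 542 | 712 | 88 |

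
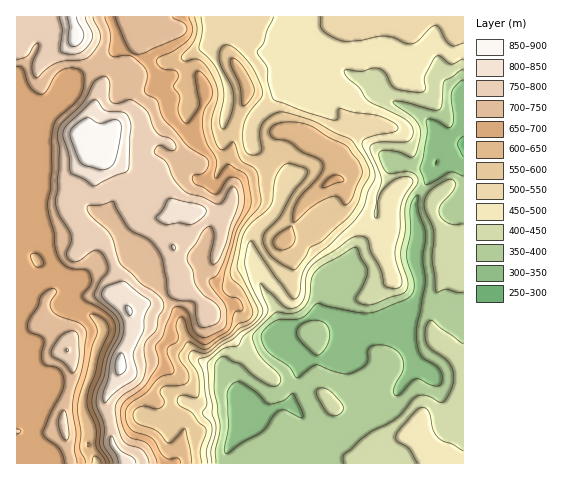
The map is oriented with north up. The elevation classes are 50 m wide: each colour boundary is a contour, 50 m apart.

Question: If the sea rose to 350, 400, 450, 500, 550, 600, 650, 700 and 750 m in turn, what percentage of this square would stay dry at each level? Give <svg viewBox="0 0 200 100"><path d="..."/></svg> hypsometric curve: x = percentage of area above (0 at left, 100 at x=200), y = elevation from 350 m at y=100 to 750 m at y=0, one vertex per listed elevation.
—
<svg viewBox="0 0 200 100"><path d="M185 100l-25-12-18-13-21-13-14-12-14-12-14-13-26-13-22-12"/></svg>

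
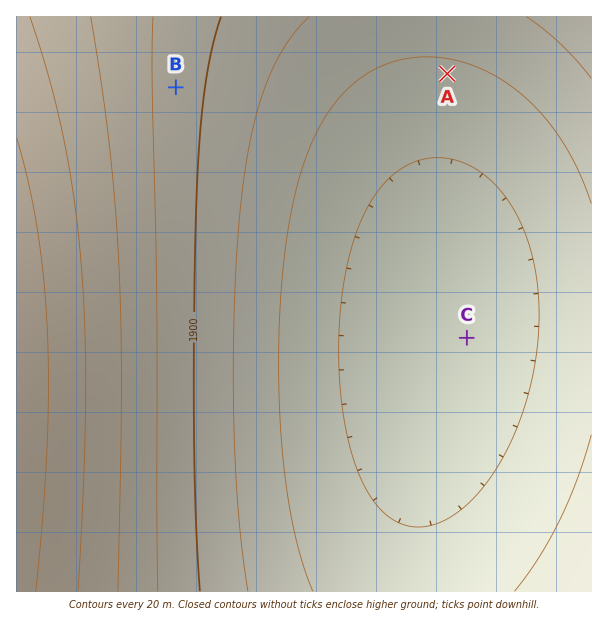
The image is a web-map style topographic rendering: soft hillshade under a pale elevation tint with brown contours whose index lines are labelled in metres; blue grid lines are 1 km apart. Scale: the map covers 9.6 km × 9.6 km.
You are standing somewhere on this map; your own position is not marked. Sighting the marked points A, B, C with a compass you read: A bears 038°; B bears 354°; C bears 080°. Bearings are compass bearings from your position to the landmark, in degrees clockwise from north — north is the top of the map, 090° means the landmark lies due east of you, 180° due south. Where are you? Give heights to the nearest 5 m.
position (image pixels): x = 206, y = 383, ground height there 1895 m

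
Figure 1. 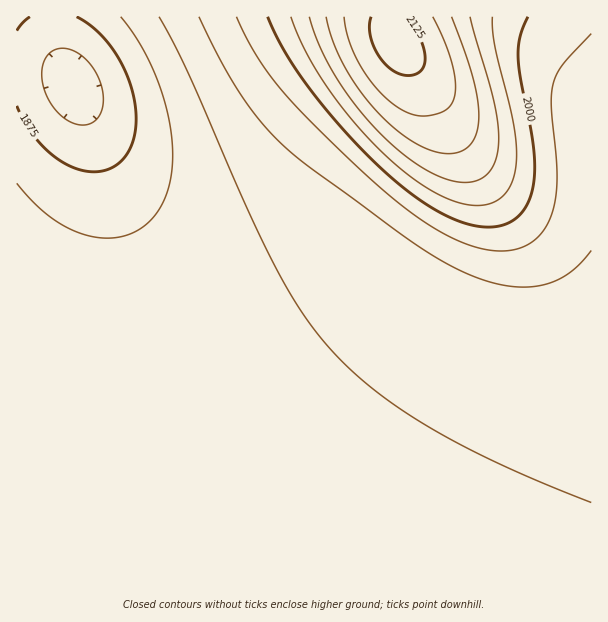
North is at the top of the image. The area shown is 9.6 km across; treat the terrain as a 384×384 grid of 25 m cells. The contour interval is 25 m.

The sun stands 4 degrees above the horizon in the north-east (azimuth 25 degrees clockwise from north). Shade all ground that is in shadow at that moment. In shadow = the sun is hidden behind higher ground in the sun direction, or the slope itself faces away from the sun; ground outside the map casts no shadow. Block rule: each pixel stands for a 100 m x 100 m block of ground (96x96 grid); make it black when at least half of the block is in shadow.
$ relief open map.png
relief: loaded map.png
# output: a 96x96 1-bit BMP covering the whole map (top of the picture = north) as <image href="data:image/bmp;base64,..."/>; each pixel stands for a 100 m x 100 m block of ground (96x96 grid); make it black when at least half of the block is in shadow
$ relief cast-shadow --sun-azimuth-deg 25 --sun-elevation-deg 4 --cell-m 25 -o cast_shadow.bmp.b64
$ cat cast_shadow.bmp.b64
<image width="96" height="96" href="data:image/bmp;base64,Qk2+BAAAAAAAAD4AAAAoAAAAYAAAAGAAAAABAAEAAAAAAIAEAAATCwAAEwsAAAIAAAAAAAAA////AAAAAAAAAAAAAAAAAAAAAAAAAAAAAAAAAAAAAAAAAAAAAAAAAAAAAAAAAAAAAAAAAAAAAAAAAAAAAAAAAAAAAAAAAAAAAAAAAAAAAAAAAAAAAAAAAAAAAAAAAAAAAAAAAAAAAAAAAAAAAAAAAAAAAAAAAAAAAAAAAAAAAAAAAAAAAAAAAAAAAAAAAAAAAAAAAAAAAAAAAAAAAAAAAAAAAAAAAAAAAAAAAAAAAAAAAAAAAAAAAAAAAAAAAAAAAAAAAAAAAAAAAAAAAAAAAAAAAAAAAAAAAAAAAAAAAAAAAAAAAAAAAAAAAAAAAAAAAAAAAAAAAAAAAAAAAAAAAAAAAAAAAAAAAAAAAAAAAAAAAAAAAAAAAAAAAAAAAAAAAAAAAAAAAAAAAAAAAAAAAAAAAAAAAAAAAAAAAAAAAAAAAAAAAAAAAAAAAAAAAAAAAAAAAAAAAAAAAAAAAAAAAAAAAAAAAAAAAAAAAAAAAAAAAAAAAAAAAAAAAAAAAAAAAAAAAAAAAAAAAAAAAAAAAAAAAAAAAAAAAAAAAAAAAAAAAAAAAAAAAAAAAAAAAAAAAAAAAAAAAAAAAAAAAAAAAAAAAAAAAAAAAAAAAAAAAAAAAAAAAAAAAAAAAAAAAAAAAAAAAAAAAAAAAAAAAAAAAAAAAAAAAAAAAAAAAAAAAAAAAAAAAAAAAAAAAAAAAAAAAAAAAAAAAAAAAAAAAAAAAAAAAAAAAAAAAAAAAAAAAAAAAAAAAAAAAAAAAAAAAAAAAAAAAAAAAAAAAAAAAAAAAAAAAAAAAAAAAAAAAAAAAAAAAAAAAAAAAAAAAAAAAAAAAAAAAAAAAAAAAAAAAAAAAAAAAAAAAAAAAAAAAAAAAAAAAAAAAAAAAH4AAAAAAAAAAAAAB//AAAAAAAAAAAAAH//gAAAAAAAAAAAAf//wAAAAAAAAAAAB///4AAAAAAAAAAAD///4AAAAAAAAAAAH///4AAAAAAAAAAAP///4AAAAAAAAAAAf///4AAAAAAAAAAA////wAAAAAAAAAAB////wAAAAAAAAAAD////gAAAAAAAAAAD////AAAAAAAAAAAD///+AAAAAAAAAAAH///+AAAAAAAAAAAH///8AAAAAAAAAAAH///4AAAAAAAAAAAP///wAAAAAAAAAAAP///gAAAAAAAAAAAP///AAAAAAAAAAAAP//+AAAAAAAAAAAAP//+AAAAAAAAAAAAP//8AAAAAAAAAAAAP//4AAAAAAAAAAAAP//4AAAAAAAAAAAAP//wAAAAAAAAAAAAP//gAAAAAAAAAAAAP//gAAAAAAAAAAAAP//AAAAAAAAAAAAAP/+AAAAAAAAAAAAAP/+AAAAAAAAAAAAAP/8AAAAAAAAAAAAAP/4AAAAAAAAAAAAAP/4AAAAAAAAAAAAAH/wAAAAAAAAAAAAAH/gAAAAAAAAAAAAAH/AAAAAAAAAAAAAAD8AAAAAAAAAAAAAAD4AAAAAAAAAAAAAAAAAAAAAAAAAAAAAAAAAAAAAAAAAAAAAAAAAAAAAAA="/>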